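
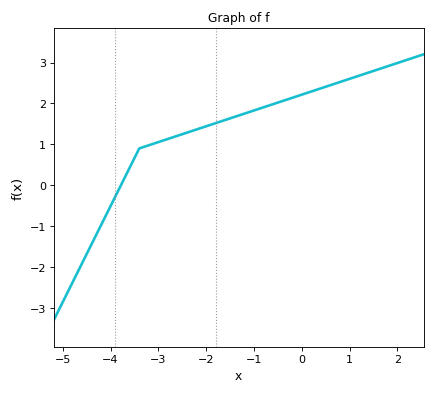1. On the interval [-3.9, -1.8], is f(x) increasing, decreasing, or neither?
increasing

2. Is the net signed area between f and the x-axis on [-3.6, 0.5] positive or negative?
positive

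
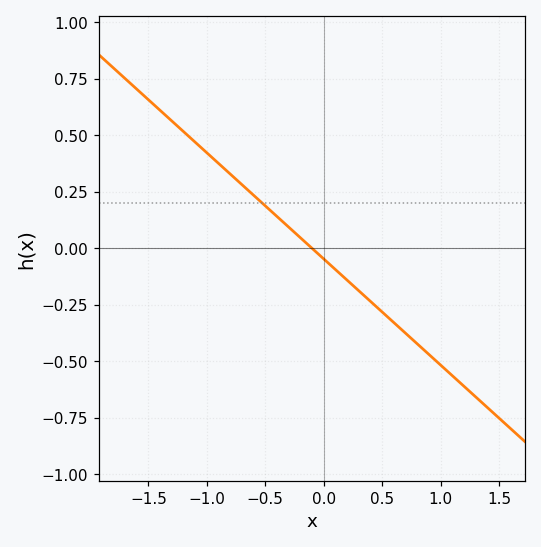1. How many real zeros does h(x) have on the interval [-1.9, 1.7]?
1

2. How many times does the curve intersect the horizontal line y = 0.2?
1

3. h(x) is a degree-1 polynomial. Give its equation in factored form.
y = -0.47(x + 0.1)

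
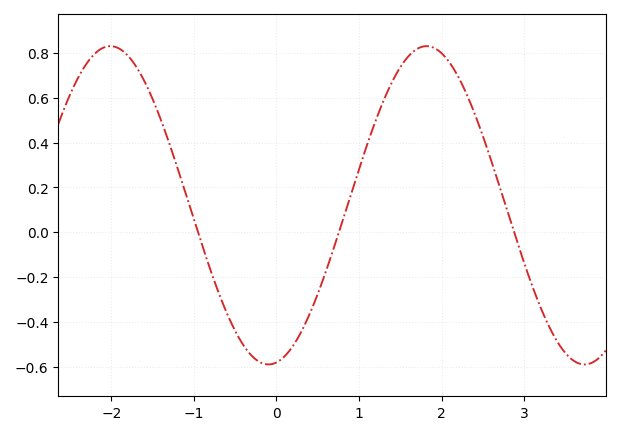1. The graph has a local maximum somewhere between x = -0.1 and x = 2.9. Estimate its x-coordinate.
1.8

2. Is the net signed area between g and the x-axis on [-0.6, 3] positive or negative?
positive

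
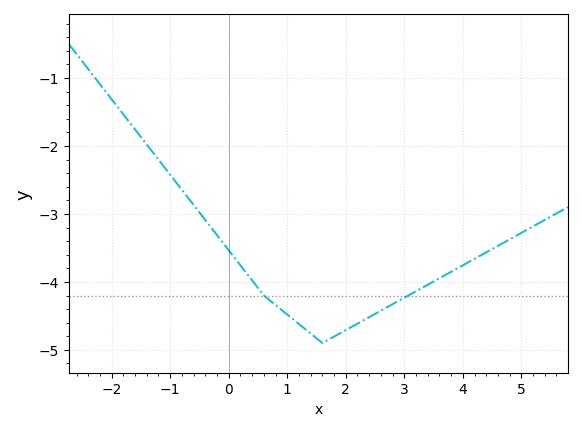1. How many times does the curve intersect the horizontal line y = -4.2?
2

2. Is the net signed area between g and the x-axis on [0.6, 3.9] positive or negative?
negative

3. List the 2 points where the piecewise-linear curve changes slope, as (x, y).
(0.6, -4.2); (1.6, -4.9)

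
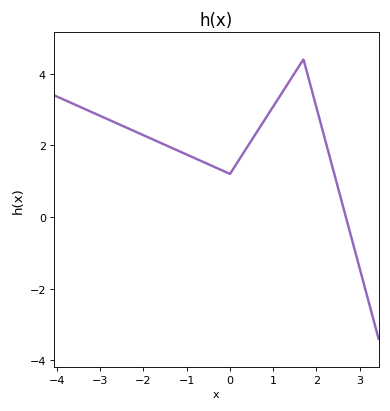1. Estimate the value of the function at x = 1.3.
3.6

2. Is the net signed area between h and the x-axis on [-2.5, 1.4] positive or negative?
positive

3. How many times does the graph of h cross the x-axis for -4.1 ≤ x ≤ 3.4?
1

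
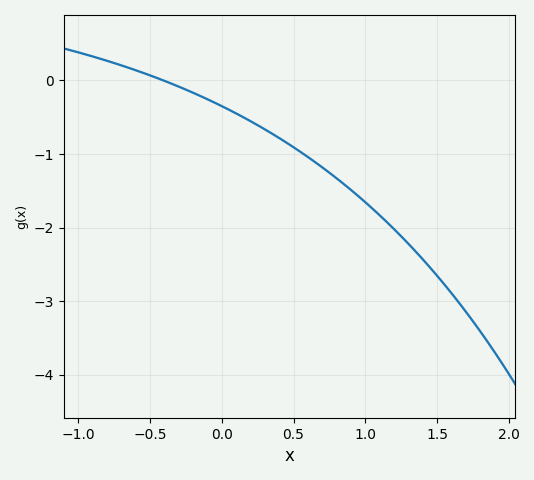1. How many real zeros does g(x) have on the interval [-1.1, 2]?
1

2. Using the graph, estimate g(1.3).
-2.2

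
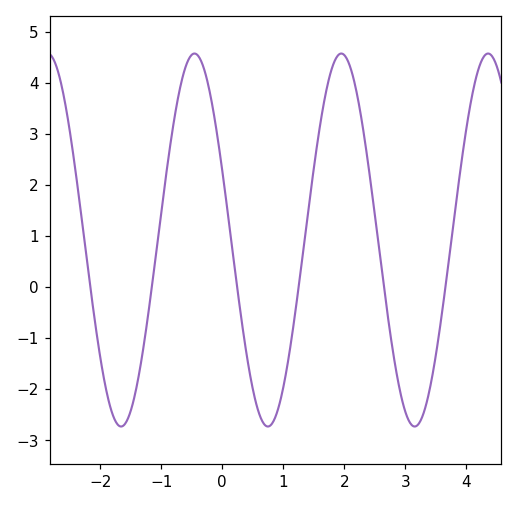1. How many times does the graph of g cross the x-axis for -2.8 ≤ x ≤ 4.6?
6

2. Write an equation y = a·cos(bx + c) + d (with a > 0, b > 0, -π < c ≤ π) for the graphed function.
y = 3.65cos(2.6x + 1.2) + 0.92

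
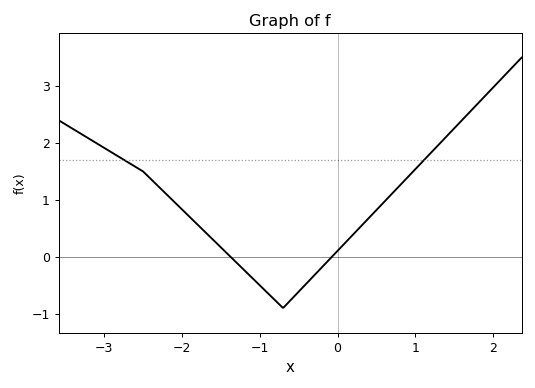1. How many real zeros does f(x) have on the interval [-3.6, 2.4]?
2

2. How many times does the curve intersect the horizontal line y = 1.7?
2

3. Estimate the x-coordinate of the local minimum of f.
-0.7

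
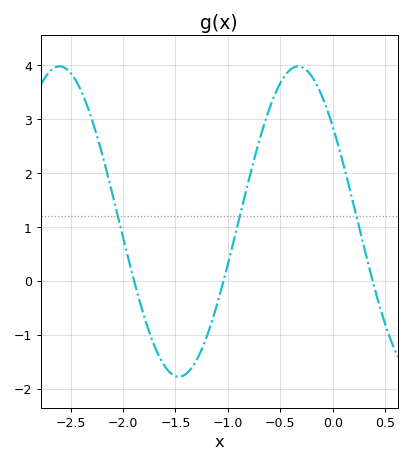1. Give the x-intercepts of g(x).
-1.89, -1.04, 0.382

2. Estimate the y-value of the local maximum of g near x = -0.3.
3.98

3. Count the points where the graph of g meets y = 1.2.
3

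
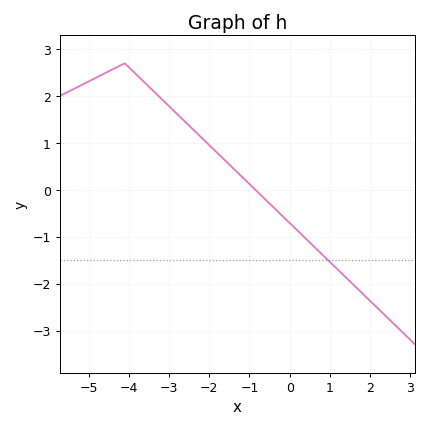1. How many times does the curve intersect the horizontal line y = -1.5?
1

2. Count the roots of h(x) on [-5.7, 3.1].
1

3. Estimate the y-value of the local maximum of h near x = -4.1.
2.7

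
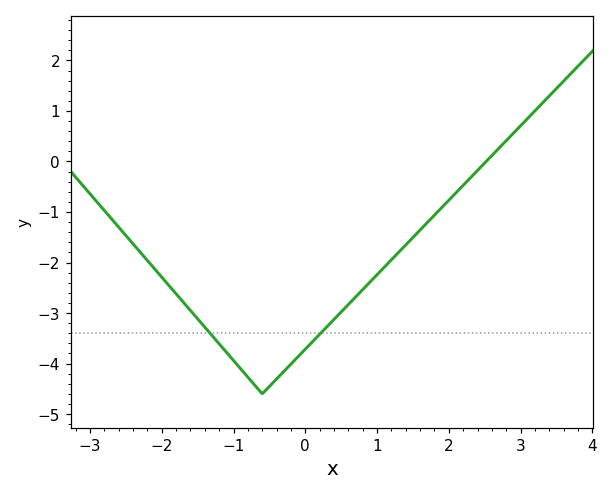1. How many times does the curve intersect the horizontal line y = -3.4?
2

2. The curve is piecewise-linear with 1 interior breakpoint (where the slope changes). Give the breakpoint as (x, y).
(-0.6, -4.6)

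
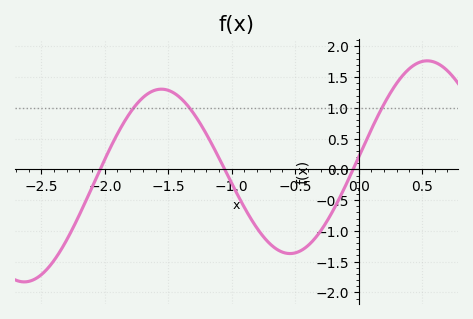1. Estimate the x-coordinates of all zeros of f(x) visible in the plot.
-2.04, -1.06, -0.043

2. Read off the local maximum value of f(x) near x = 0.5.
1.77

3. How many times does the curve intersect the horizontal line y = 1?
3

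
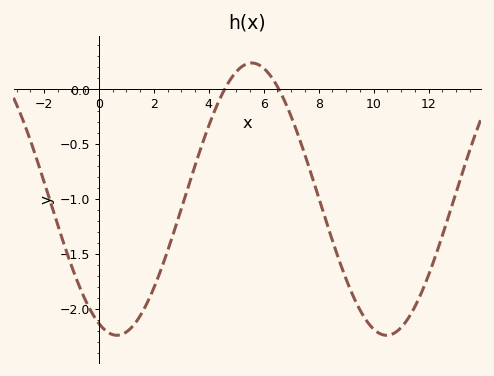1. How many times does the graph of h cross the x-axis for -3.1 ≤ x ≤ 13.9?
2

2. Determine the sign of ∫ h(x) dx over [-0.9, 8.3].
negative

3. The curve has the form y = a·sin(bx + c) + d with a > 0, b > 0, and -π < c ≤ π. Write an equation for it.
y = 1.24sin(0.64x - 1.99) - 1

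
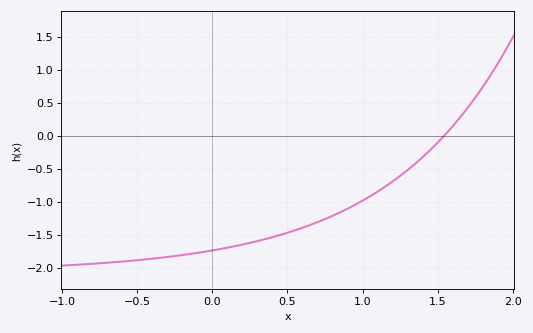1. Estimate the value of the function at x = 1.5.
-0.103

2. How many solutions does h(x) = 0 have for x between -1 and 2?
1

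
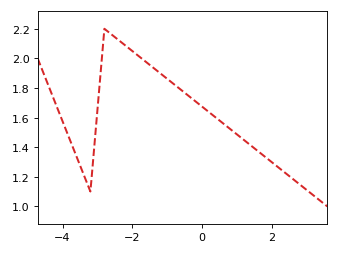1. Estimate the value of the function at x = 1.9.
1.32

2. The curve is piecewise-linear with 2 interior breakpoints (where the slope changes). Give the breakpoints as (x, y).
(-3.2, 1.1); (-2.8, 2.2)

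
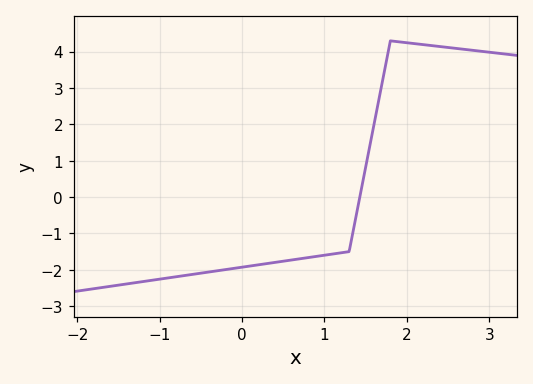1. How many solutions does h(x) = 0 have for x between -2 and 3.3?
1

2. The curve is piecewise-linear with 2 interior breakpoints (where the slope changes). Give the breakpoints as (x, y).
(1.3, -1.5); (1.8, 4.3)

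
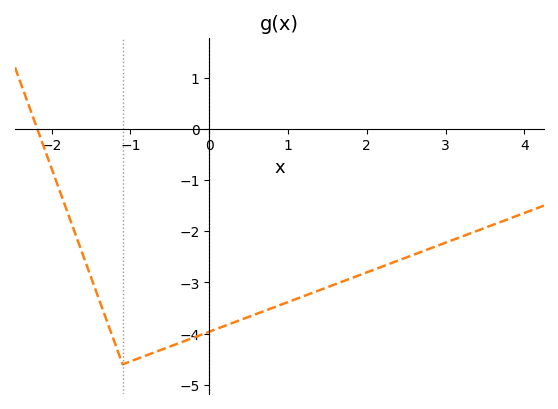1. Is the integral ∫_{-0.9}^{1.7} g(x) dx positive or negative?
negative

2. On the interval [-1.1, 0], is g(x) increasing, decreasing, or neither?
increasing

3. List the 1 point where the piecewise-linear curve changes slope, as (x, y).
(-1.1, -4.6)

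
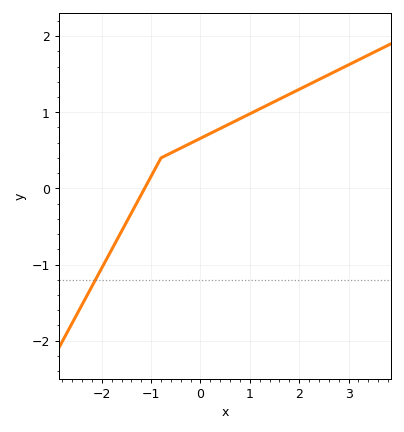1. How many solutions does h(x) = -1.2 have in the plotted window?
1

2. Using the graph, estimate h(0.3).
0.8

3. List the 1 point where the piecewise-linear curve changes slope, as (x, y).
(-0.8, 0.4)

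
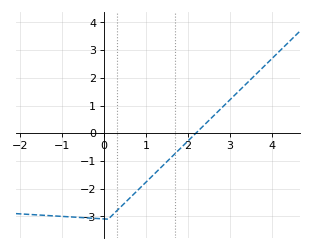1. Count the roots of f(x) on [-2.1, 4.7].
1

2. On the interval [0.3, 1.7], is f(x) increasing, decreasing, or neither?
increasing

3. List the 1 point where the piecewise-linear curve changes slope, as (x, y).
(0.1, -3.1)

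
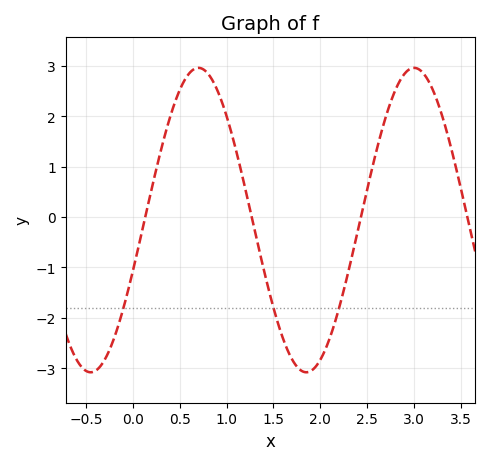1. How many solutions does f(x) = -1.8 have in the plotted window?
3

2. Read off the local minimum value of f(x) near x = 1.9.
-3.08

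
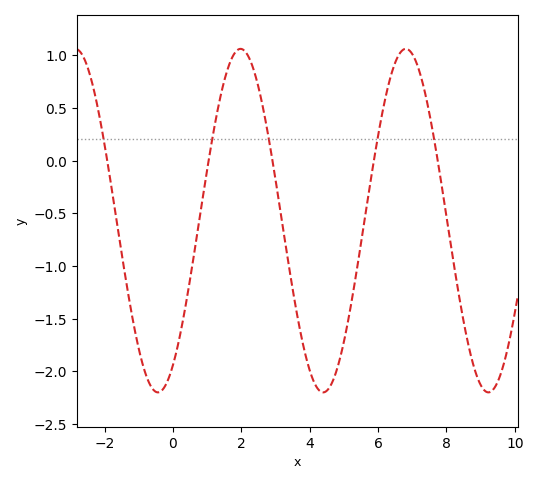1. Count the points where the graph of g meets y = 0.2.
5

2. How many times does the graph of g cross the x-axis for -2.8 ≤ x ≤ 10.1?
5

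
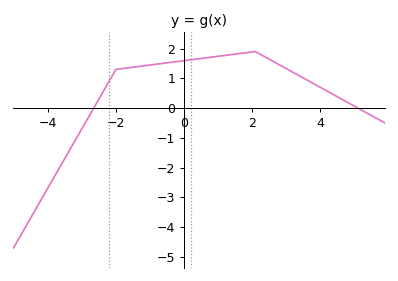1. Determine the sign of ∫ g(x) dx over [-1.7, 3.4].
positive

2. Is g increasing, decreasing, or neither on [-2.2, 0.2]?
increasing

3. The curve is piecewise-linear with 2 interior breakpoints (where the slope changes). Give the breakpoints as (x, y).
(-2, 1.3); (2.1, 1.9)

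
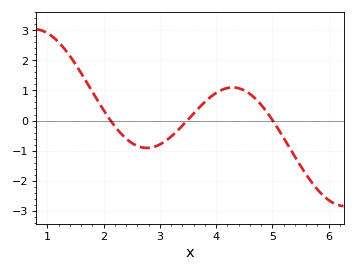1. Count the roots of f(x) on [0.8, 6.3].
3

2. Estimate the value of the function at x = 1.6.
1.6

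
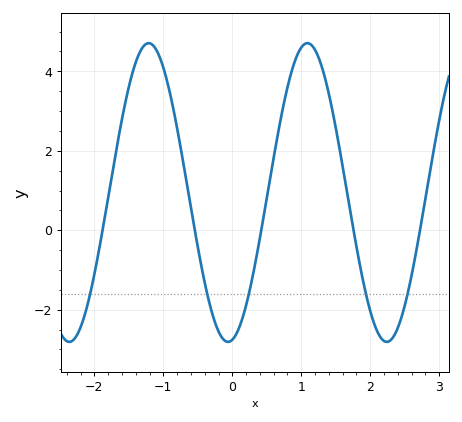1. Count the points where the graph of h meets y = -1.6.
5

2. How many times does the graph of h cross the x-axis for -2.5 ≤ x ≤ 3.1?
5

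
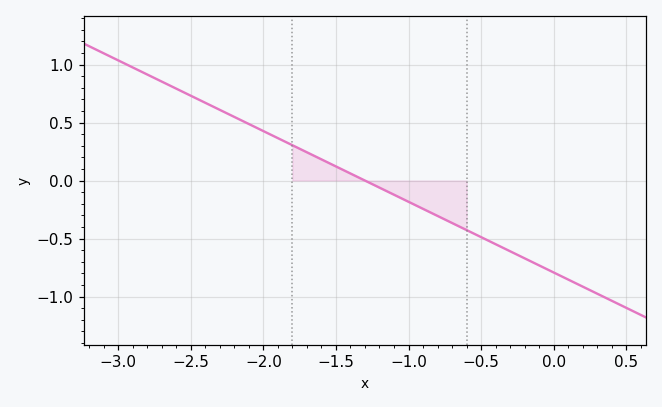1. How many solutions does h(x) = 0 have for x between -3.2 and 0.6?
1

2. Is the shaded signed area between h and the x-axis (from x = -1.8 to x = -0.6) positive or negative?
negative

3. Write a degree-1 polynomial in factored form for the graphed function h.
y = -0.61(x + 1.3)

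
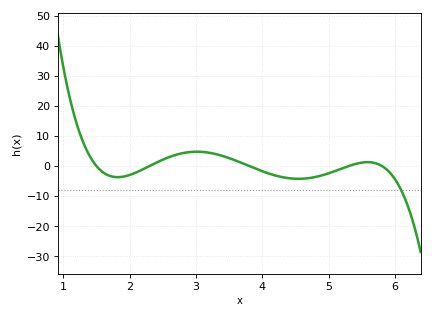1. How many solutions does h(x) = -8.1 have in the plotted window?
1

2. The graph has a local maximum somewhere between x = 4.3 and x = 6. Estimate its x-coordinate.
5.6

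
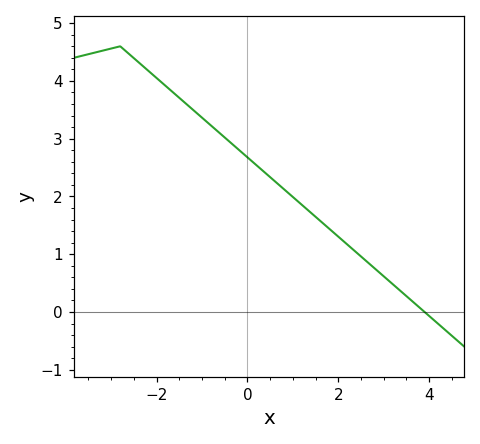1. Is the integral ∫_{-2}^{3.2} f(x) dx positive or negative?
positive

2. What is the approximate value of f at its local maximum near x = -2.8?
4.6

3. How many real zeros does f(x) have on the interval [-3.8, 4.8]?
1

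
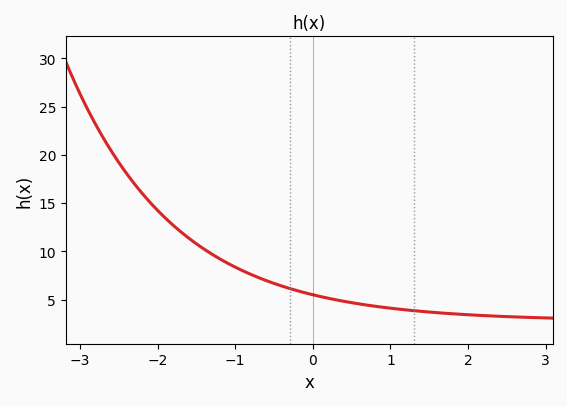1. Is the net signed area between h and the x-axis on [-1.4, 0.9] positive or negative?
positive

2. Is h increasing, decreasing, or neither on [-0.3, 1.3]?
decreasing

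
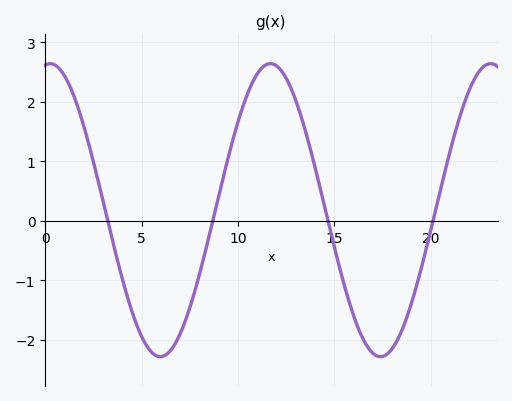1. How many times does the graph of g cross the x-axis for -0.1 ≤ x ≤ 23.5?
4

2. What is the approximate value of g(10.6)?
2.2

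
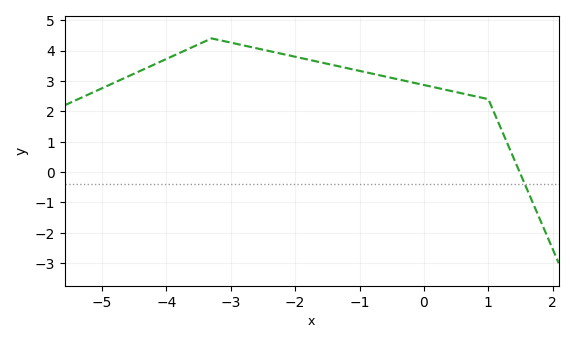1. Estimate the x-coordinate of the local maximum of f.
-3.3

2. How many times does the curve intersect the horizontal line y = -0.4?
1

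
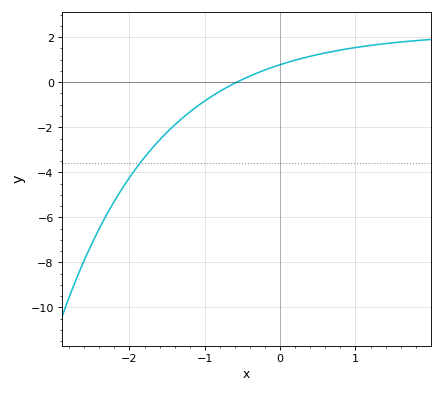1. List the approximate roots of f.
-0.577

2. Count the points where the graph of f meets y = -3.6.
1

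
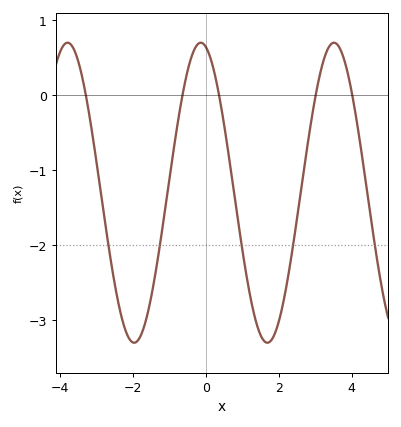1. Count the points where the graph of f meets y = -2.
5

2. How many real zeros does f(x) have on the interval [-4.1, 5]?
5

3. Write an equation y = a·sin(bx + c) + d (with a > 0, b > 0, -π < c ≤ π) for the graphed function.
y = 2sin(1.72x + 1.81) - 1.3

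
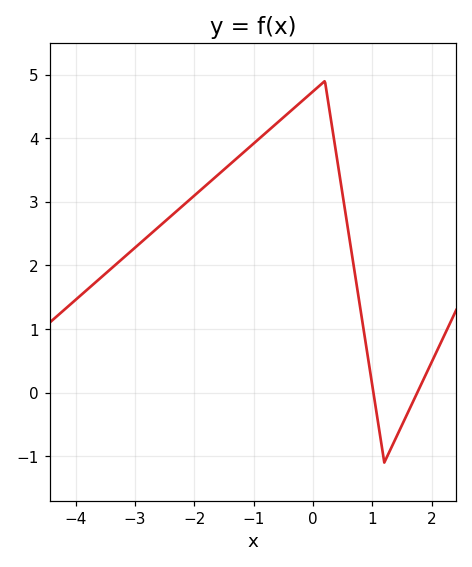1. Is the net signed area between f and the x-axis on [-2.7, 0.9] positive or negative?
positive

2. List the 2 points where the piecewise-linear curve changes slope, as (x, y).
(0.2, 4.9); (1.2, -1.1)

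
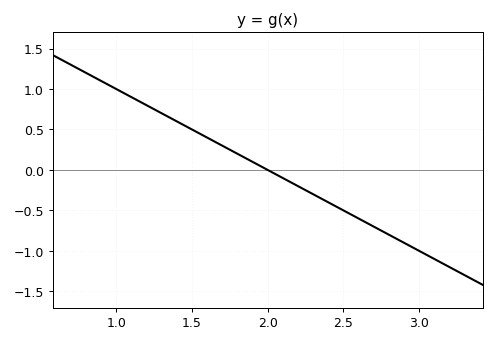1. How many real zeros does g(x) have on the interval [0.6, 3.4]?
1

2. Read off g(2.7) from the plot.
-0.7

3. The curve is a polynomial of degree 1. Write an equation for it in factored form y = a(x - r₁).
y = -1(x - 2)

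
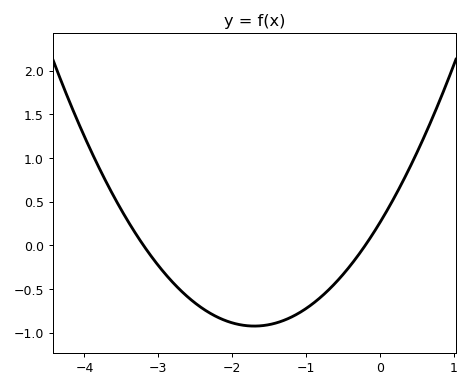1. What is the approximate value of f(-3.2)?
0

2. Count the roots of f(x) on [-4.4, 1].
2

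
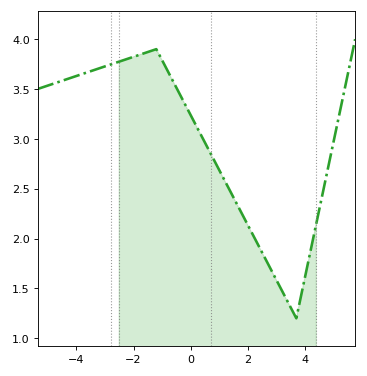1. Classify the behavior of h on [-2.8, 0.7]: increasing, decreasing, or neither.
neither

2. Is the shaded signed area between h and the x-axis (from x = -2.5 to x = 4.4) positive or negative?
positive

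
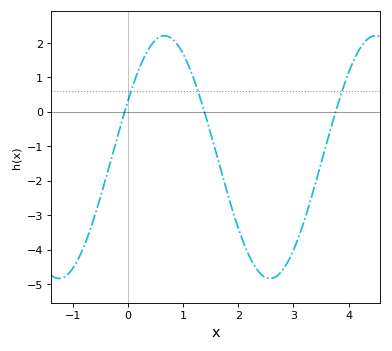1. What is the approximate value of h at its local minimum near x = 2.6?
-4.83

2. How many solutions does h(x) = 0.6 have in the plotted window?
3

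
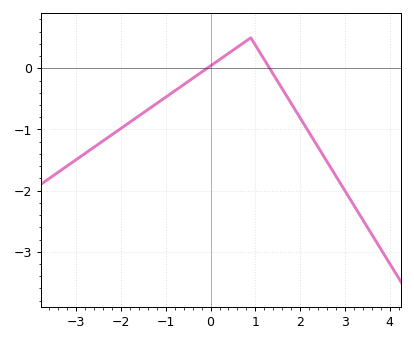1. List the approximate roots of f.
-0.078, 1.32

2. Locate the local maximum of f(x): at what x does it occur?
0.901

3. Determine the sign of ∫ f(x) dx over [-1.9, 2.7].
negative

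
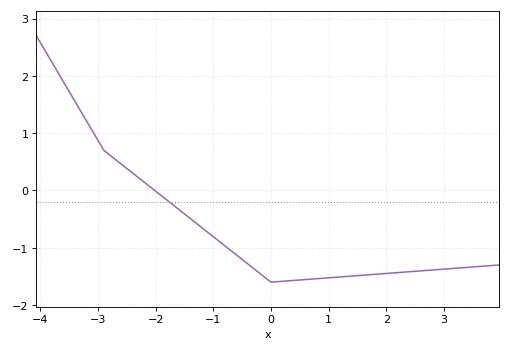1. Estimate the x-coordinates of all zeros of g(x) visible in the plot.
-2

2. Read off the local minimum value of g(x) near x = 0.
-1.6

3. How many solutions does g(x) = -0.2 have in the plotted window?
1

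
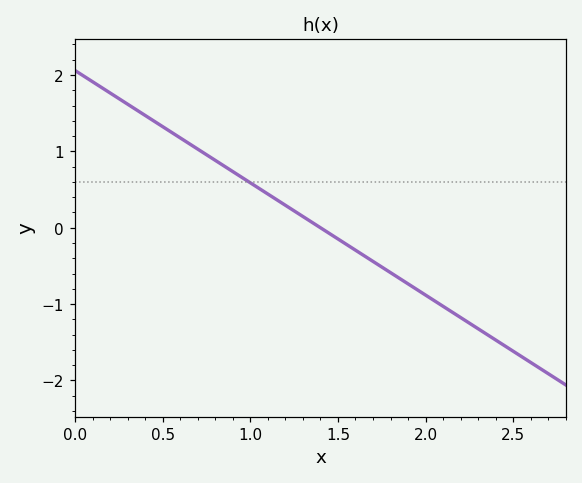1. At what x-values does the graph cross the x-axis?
1.4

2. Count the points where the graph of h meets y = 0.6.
1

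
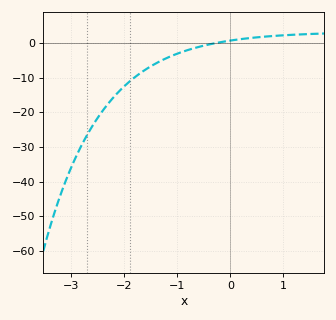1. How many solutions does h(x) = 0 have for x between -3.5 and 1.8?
1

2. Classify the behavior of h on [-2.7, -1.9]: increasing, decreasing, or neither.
increasing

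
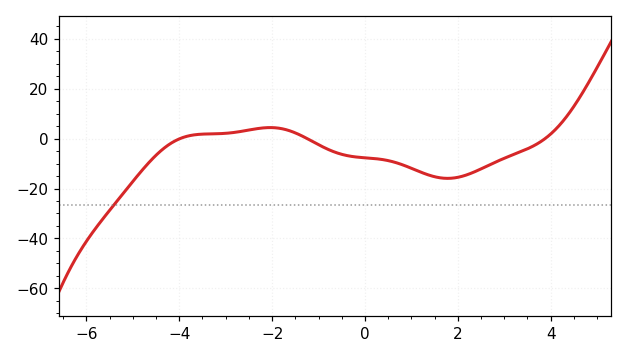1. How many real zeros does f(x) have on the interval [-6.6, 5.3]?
3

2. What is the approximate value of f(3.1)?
-8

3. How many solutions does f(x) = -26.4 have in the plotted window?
1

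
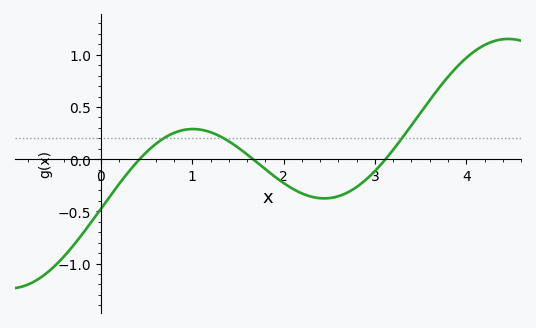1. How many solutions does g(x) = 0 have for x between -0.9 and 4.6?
3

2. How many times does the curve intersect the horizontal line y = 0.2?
3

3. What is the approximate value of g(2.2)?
-0.35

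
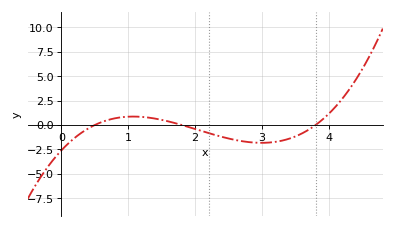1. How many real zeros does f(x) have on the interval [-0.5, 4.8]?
3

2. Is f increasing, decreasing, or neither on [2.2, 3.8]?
neither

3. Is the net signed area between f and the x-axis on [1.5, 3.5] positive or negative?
negative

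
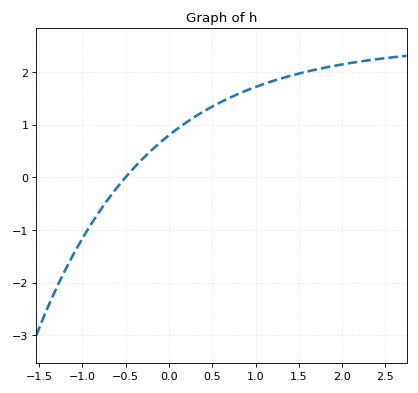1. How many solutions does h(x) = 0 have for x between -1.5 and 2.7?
1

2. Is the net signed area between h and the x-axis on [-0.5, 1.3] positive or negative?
positive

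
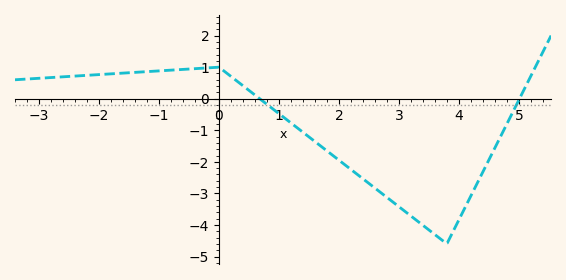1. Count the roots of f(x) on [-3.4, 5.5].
2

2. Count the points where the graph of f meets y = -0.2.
2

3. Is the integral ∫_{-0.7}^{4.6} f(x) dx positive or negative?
negative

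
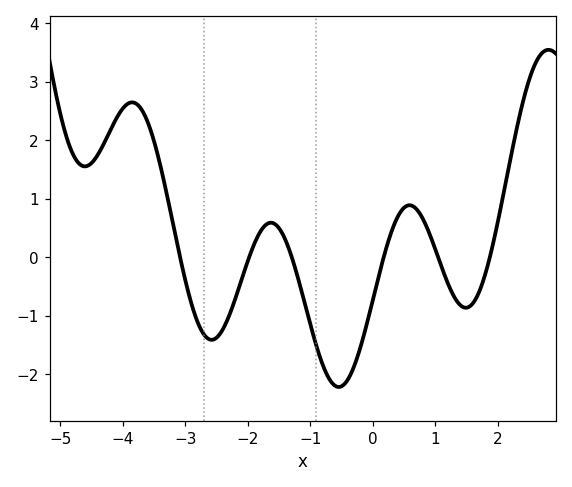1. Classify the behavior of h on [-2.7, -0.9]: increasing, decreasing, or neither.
neither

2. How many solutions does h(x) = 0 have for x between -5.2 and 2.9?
6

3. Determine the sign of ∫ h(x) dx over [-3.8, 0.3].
negative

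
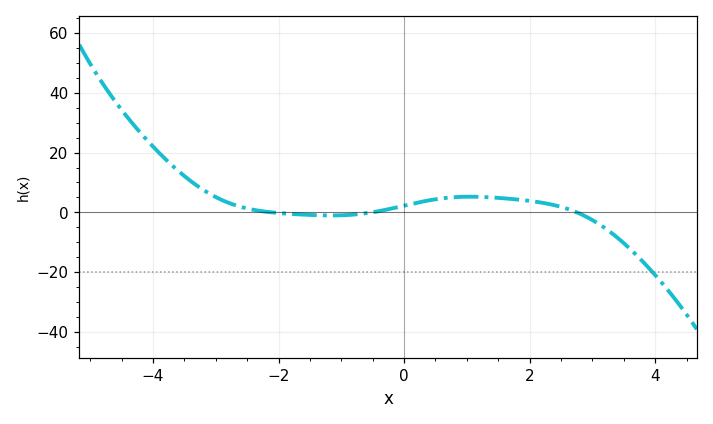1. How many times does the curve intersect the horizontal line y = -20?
1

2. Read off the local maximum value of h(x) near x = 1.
6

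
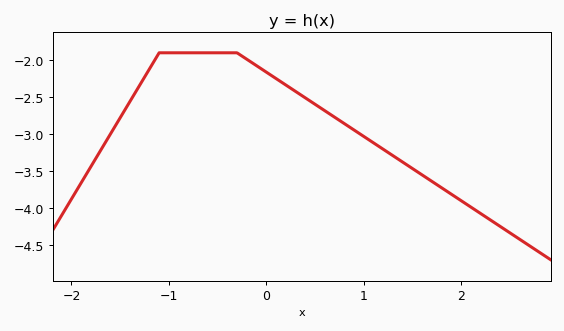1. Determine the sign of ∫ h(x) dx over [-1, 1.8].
negative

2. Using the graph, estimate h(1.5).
-3.45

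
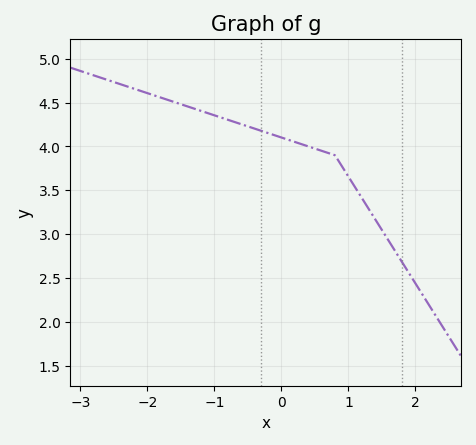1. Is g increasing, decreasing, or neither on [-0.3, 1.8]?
decreasing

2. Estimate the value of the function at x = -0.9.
4.33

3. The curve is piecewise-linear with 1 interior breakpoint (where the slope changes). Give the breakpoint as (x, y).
(0.8, 3.9)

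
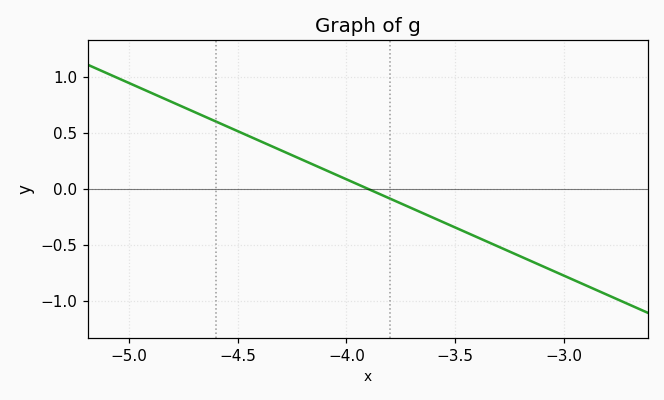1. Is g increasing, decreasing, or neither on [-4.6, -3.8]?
decreasing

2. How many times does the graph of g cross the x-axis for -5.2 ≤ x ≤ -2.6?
1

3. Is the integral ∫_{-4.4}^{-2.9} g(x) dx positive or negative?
negative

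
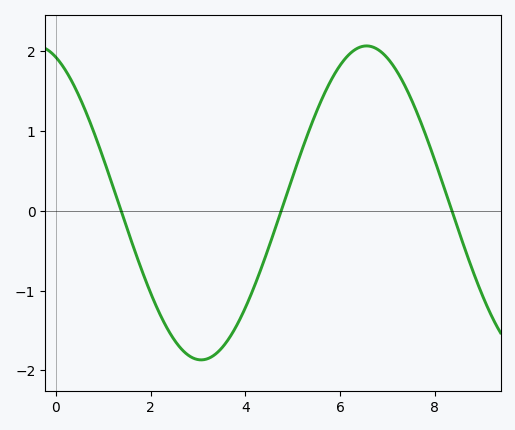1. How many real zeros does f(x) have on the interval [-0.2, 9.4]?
3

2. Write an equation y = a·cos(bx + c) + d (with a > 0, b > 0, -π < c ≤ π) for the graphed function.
y = 1.97cos(0.9x + 0.38) + 0.1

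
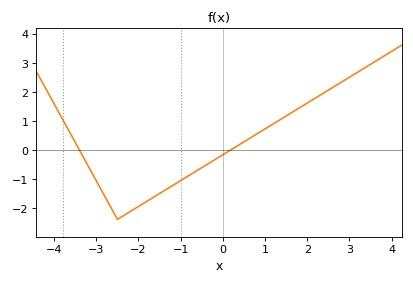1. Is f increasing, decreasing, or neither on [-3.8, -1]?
neither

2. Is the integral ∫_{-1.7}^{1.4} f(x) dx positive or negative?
negative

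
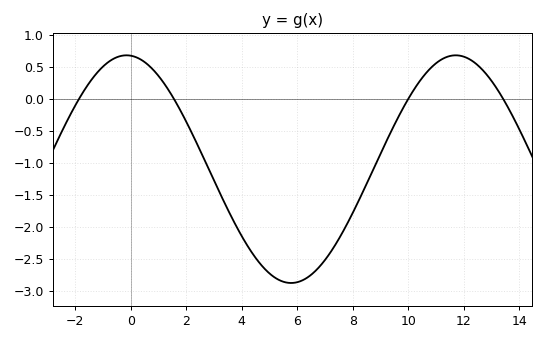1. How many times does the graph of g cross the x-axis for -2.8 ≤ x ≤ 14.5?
4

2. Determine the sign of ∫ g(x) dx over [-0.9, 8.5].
negative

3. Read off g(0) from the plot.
0.65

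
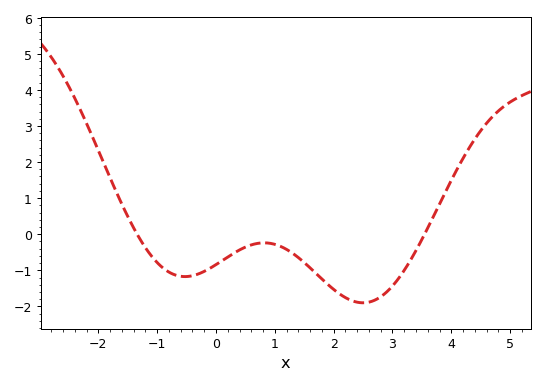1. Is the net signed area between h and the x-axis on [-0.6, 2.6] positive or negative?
negative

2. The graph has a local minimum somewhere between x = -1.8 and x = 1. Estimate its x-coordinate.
-0.6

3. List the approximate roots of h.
-1.4, 3.6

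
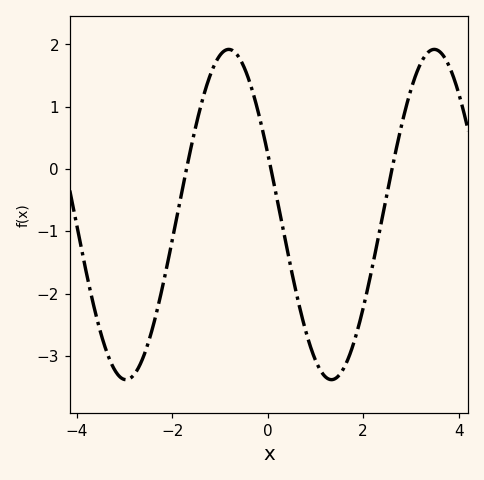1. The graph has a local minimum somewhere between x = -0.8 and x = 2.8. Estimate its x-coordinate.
1.34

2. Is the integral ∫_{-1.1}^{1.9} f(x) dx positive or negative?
negative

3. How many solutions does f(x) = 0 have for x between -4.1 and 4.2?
3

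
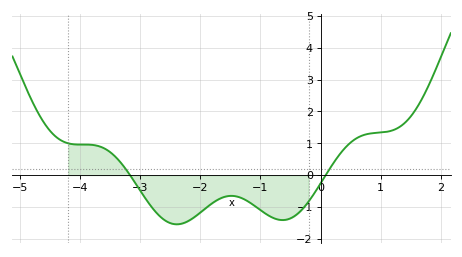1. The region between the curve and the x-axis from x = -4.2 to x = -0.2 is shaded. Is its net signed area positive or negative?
negative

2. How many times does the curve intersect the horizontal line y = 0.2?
2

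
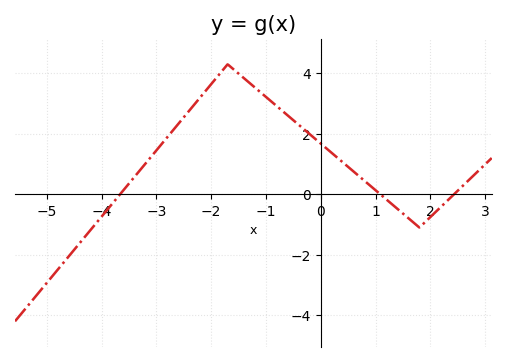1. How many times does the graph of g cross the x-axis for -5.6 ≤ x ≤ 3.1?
3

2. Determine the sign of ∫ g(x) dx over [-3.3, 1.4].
positive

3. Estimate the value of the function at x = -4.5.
-1.83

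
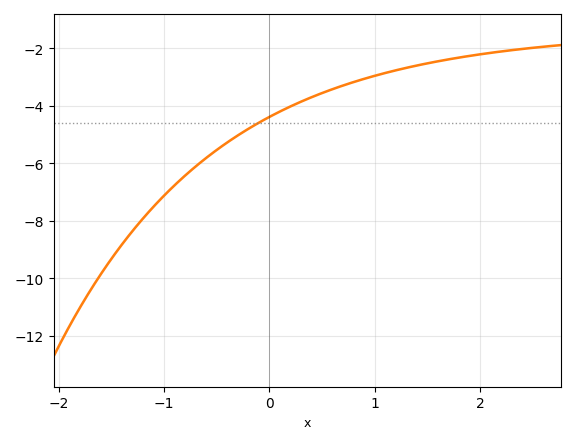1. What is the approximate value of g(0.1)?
-4.2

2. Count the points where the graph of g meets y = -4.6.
1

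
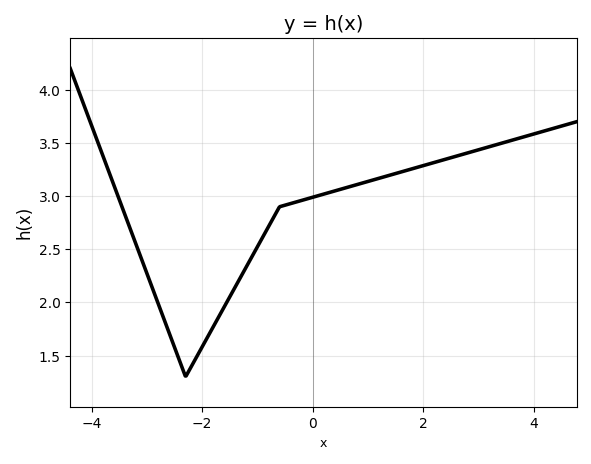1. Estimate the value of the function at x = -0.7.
2.8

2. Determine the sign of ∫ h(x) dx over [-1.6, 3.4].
positive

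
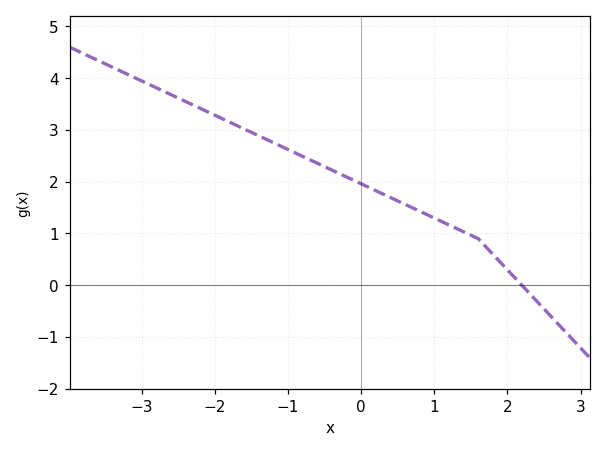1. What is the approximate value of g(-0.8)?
2.5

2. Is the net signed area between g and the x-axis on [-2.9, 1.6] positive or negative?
positive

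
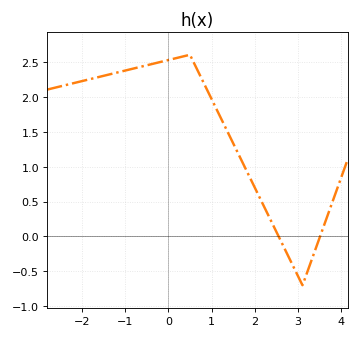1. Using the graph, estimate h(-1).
2.35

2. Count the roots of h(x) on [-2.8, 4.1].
2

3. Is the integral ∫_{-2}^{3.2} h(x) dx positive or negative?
positive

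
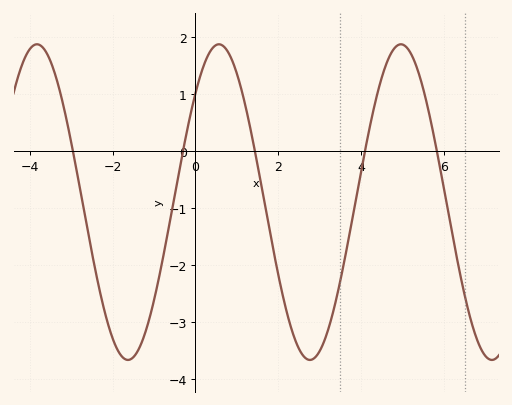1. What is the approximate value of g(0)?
1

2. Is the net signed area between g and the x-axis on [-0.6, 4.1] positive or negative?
negative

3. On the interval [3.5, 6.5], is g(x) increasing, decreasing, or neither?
neither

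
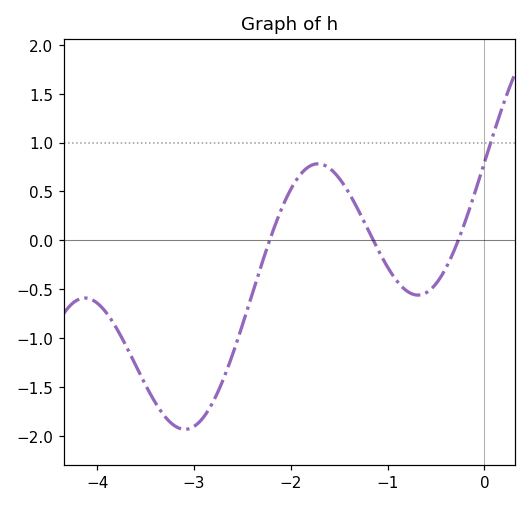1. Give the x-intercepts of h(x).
-2.22, -1.15, -0.271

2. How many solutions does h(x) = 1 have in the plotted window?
1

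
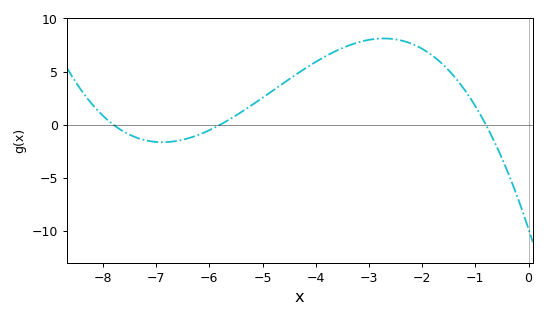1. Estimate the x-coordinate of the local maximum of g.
-2.8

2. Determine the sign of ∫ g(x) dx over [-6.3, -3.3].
positive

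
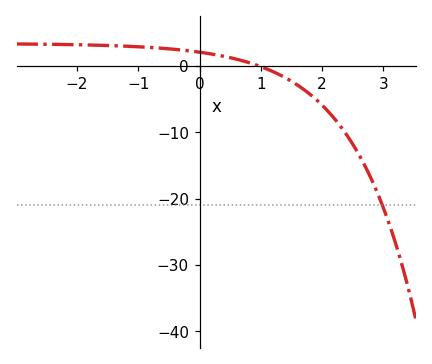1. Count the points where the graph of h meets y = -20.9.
1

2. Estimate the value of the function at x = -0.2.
2.34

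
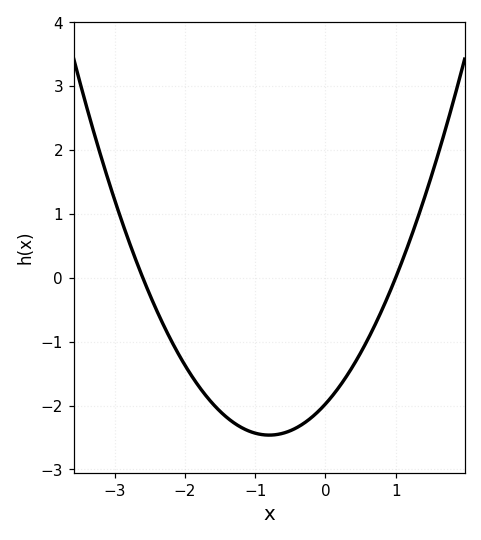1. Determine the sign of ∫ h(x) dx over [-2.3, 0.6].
negative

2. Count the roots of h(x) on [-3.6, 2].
2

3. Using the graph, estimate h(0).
-2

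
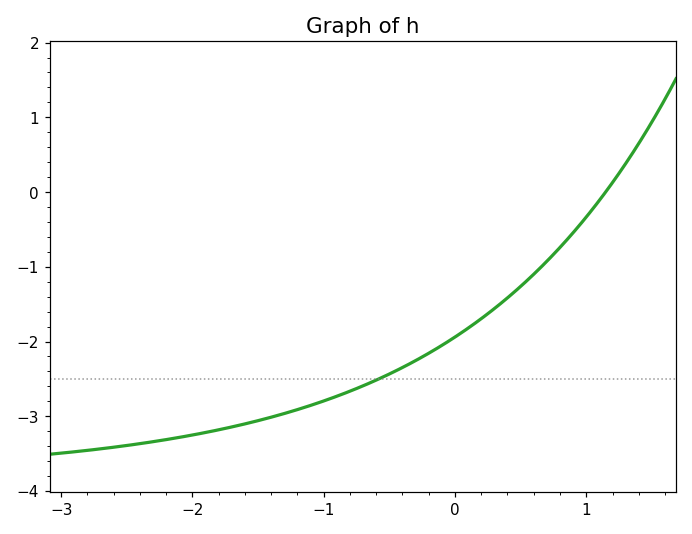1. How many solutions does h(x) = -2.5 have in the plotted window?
1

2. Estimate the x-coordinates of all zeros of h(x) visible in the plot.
1.15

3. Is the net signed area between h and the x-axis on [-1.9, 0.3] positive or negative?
negative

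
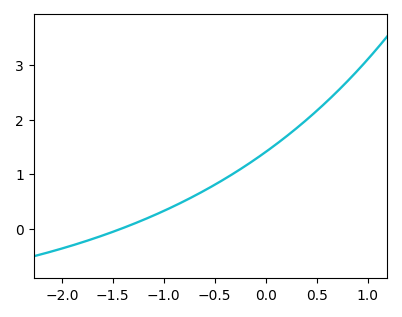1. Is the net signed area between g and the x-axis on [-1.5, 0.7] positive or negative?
positive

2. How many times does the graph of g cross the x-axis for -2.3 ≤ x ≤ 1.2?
1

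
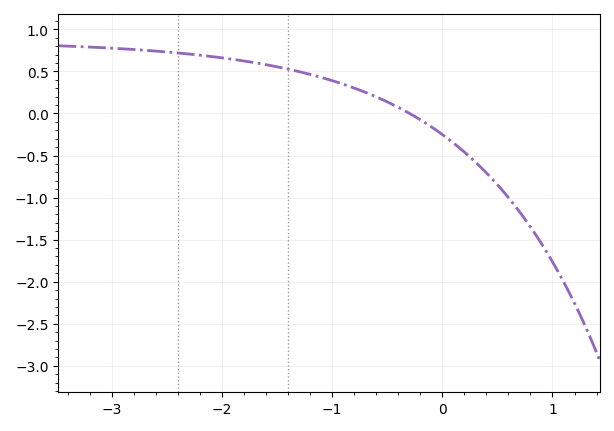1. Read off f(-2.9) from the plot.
0.768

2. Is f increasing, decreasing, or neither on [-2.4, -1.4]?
decreasing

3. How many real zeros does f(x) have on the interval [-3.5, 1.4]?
1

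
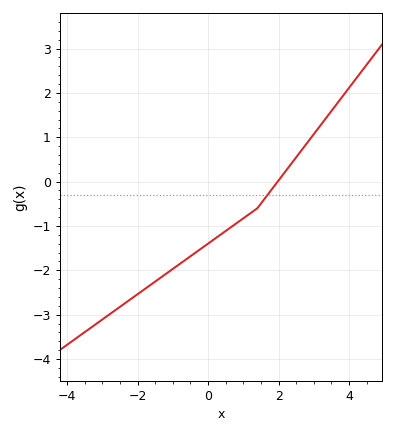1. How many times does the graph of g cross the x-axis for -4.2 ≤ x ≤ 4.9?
1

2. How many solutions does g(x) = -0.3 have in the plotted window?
1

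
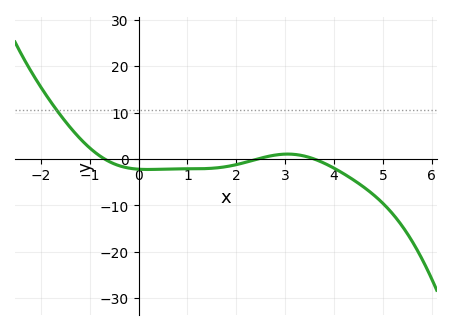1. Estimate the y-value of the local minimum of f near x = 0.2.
-2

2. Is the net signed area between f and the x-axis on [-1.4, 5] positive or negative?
negative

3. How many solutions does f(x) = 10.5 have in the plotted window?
1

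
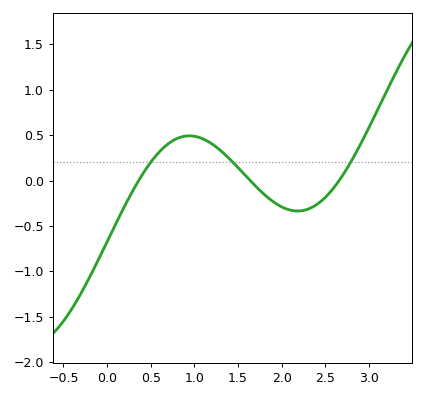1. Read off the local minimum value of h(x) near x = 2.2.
-0.335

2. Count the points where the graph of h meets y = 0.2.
3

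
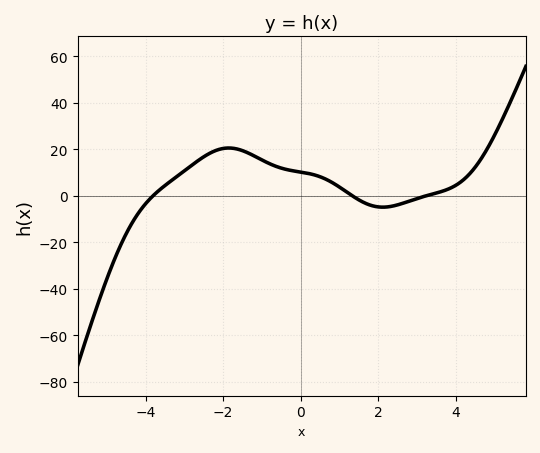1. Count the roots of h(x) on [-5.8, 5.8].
3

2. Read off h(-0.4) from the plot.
11.5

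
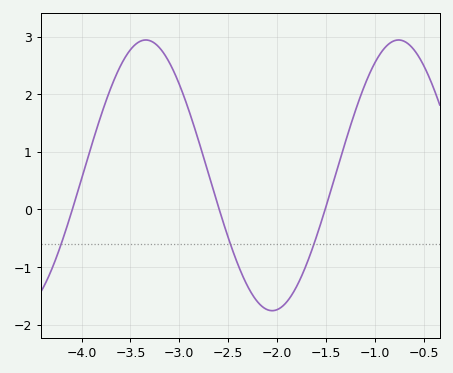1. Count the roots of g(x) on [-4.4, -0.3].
3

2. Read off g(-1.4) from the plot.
0.611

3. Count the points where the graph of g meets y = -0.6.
3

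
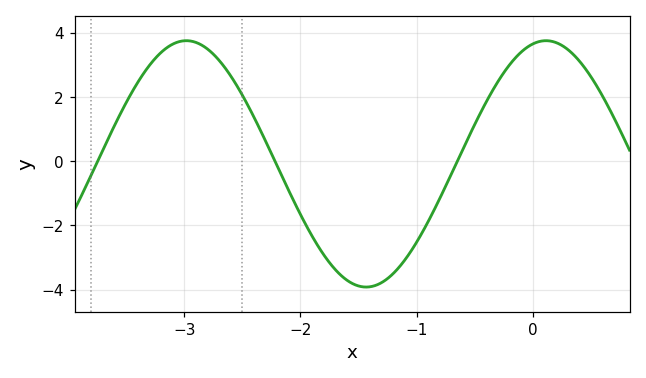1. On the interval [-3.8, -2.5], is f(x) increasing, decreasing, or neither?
neither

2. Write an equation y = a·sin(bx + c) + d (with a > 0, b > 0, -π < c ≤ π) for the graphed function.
y = 3.84sin(2x + 1.3) - 0.08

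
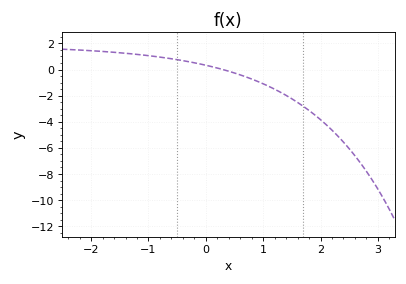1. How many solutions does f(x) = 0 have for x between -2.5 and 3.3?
1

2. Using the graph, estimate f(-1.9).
1.4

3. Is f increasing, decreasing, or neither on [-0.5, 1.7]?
decreasing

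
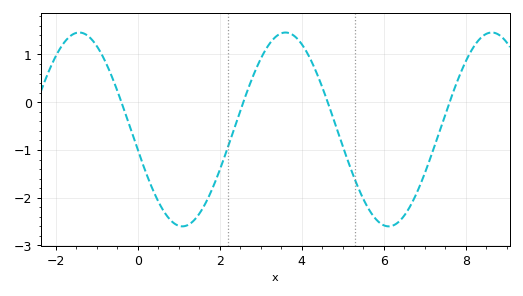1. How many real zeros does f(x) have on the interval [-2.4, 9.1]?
4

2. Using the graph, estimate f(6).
-2.58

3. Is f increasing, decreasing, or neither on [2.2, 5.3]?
neither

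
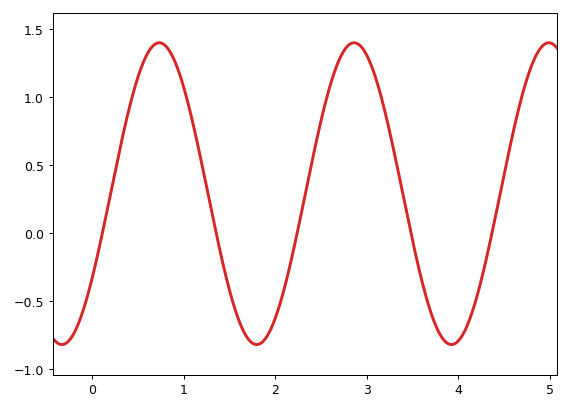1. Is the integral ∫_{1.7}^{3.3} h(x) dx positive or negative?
positive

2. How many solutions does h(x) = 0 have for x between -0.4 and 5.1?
5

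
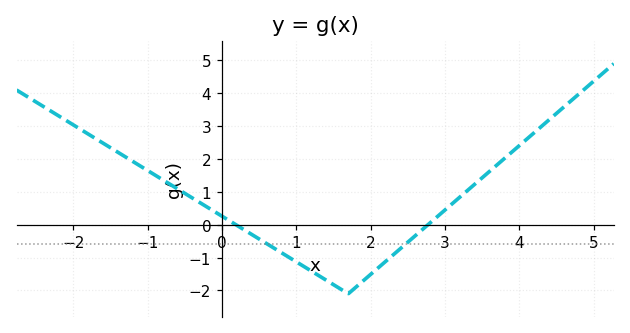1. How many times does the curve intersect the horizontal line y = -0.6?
2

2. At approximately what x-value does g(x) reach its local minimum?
1.8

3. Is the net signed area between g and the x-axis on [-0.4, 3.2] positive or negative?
negative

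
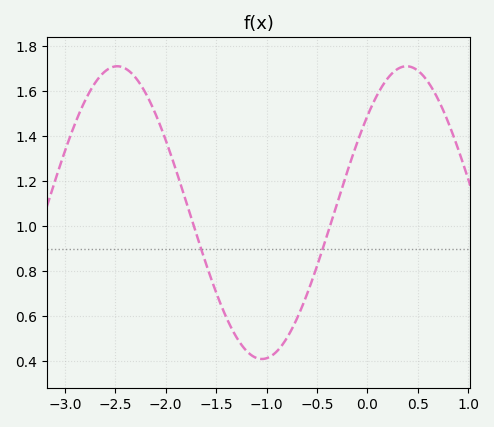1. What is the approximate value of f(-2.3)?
1.66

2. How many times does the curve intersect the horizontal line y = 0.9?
2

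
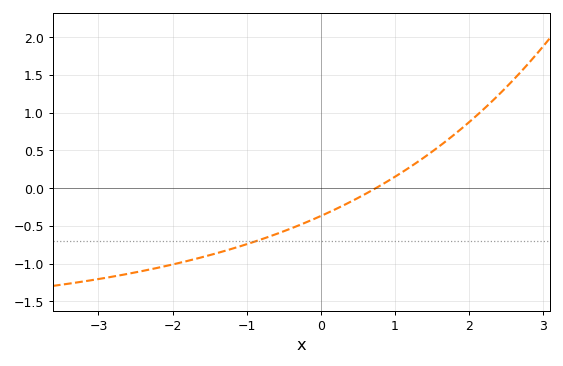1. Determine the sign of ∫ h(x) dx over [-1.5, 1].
negative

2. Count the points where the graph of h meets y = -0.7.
1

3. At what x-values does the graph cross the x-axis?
0.7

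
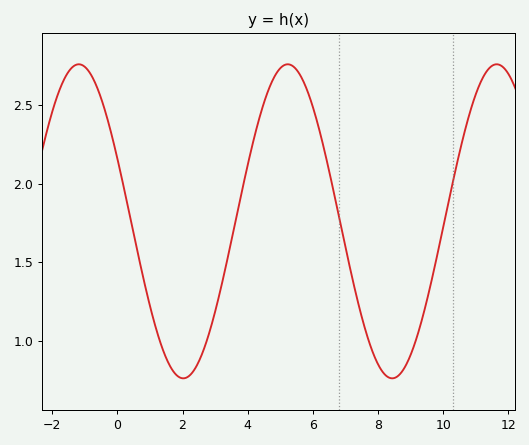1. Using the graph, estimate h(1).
1.2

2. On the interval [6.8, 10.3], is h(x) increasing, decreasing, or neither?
neither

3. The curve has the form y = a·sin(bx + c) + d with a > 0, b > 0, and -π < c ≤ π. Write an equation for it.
y = 1sin(0.98x + 2.7) + 1.76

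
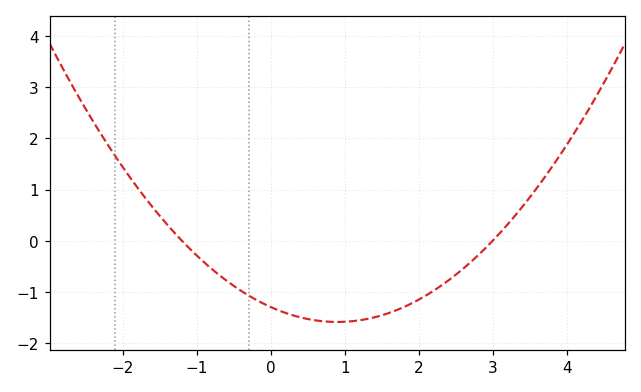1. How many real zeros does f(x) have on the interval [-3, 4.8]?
2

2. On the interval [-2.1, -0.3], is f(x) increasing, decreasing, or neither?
decreasing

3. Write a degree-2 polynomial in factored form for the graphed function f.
y = 0.36(x + 1.2)(x - 3)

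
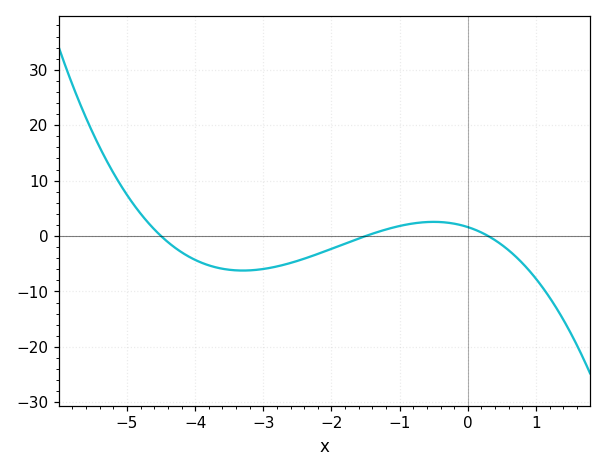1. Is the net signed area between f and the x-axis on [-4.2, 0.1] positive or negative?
negative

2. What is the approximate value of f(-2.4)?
-4.08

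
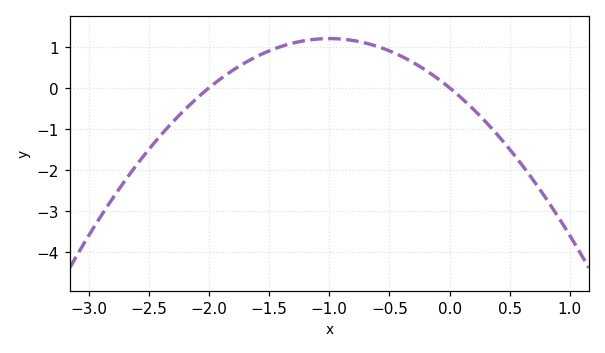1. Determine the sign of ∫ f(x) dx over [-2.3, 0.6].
positive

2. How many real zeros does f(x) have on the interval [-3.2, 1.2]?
2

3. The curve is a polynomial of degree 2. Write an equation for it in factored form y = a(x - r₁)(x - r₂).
y = -1.2(x + 2)(x - 0)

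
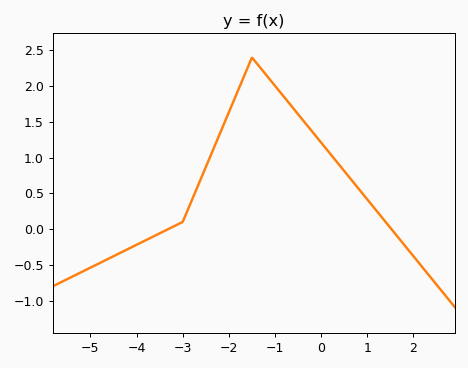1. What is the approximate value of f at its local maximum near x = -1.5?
2.4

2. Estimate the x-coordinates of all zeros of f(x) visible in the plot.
-3.31, 1.52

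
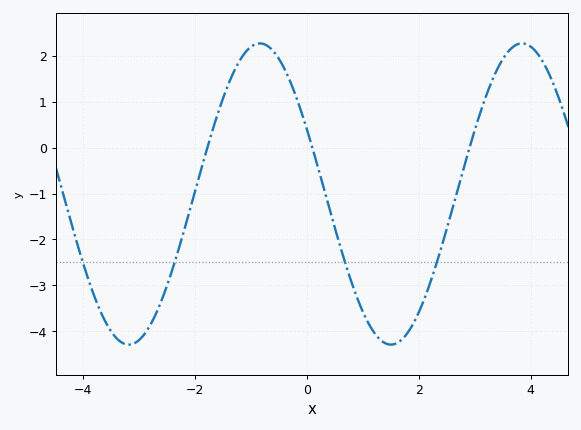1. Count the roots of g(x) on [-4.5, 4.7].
3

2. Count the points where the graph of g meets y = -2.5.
4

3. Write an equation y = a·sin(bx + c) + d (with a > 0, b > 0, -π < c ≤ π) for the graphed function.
y = 3.28sin(1.3x + 2.7) - 1.01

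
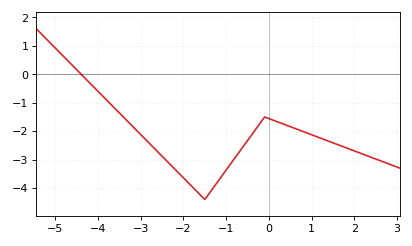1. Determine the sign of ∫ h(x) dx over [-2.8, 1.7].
negative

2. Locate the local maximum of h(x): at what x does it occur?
-0.097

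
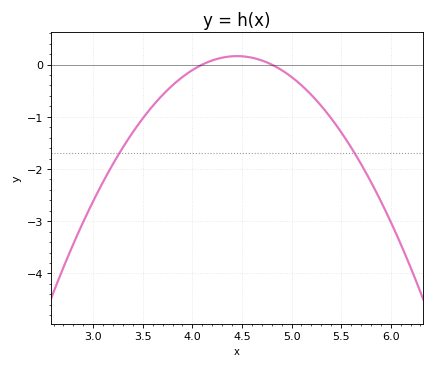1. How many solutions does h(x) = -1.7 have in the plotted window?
2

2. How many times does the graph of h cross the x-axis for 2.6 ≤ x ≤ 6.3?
2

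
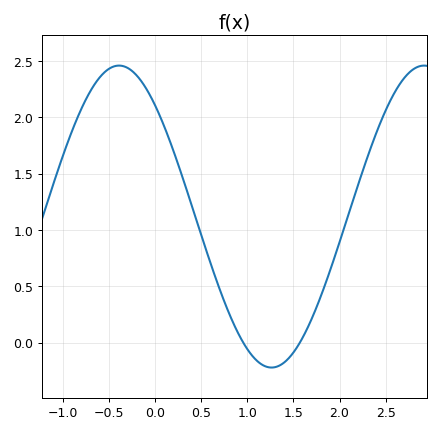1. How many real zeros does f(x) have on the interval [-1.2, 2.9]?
2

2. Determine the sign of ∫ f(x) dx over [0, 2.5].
positive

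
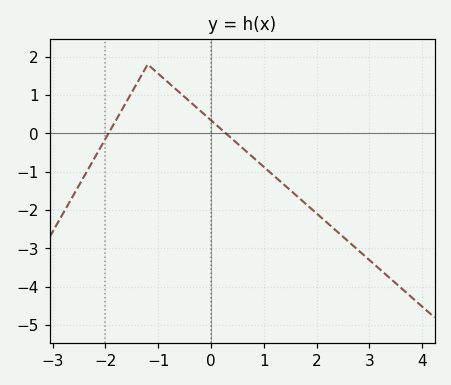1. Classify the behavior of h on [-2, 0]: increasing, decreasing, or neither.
neither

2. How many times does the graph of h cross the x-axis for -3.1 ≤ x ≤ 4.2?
2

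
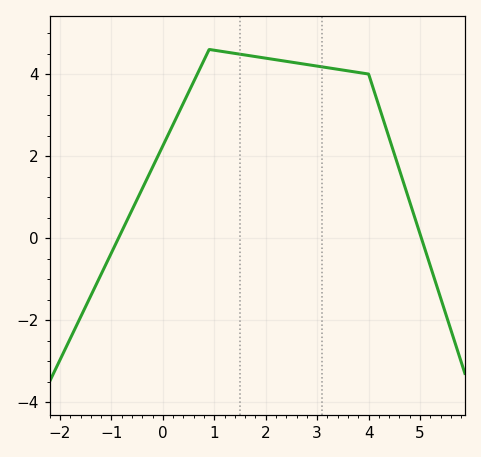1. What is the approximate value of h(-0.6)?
0.683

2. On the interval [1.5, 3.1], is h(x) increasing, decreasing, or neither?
decreasing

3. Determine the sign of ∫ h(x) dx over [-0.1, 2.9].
positive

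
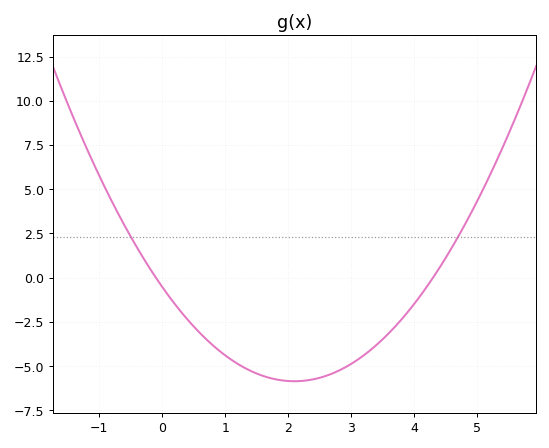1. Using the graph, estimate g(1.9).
-6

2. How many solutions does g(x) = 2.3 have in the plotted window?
2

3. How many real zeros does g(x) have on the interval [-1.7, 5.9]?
2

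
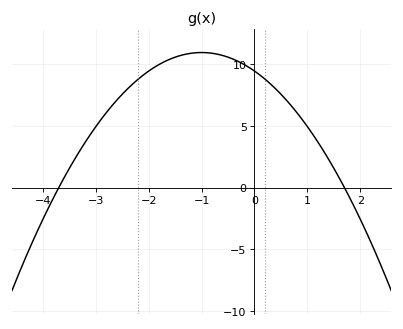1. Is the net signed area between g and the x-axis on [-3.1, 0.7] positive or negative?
positive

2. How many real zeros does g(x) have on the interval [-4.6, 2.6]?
2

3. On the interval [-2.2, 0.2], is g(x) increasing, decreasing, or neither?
neither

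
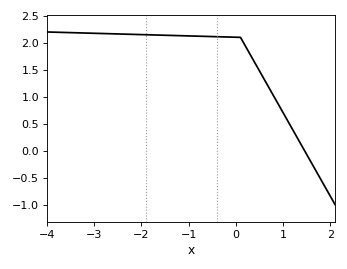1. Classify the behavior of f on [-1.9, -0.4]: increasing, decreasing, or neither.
decreasing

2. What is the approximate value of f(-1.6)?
2.15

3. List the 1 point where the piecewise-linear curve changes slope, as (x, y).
(0.1, 2.1)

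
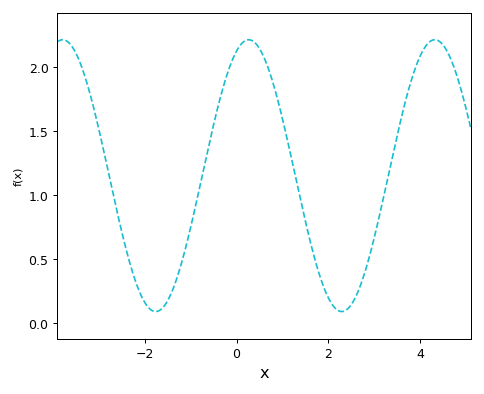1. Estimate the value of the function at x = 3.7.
1.75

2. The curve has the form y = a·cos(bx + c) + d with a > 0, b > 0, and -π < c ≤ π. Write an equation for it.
y = 1.06cos(1.6x - 0.41) + 1.15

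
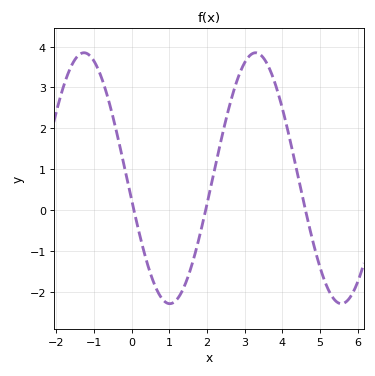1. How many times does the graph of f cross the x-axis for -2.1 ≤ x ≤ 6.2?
3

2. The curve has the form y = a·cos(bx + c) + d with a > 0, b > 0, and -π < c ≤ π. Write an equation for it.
y = 3.07cos(1.38x + 1.74) + 0.78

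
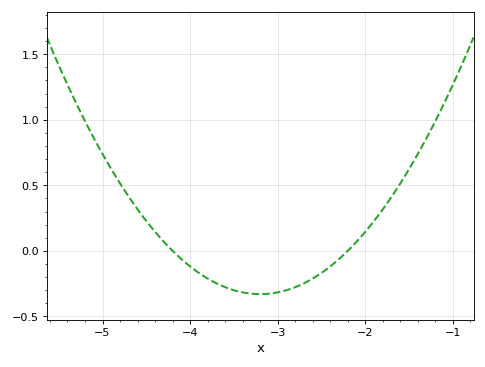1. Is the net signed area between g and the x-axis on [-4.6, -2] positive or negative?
negative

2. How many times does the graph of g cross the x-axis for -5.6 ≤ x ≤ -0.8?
2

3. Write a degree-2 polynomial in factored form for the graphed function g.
y = 0.33(x + 4.2)(x + 2.2)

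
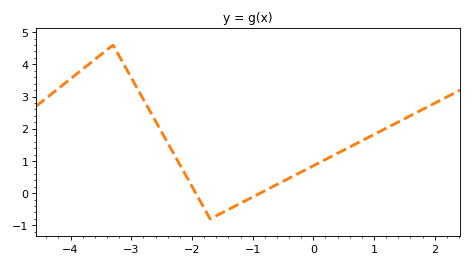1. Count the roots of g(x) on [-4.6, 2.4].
2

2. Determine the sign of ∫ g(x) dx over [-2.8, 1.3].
positive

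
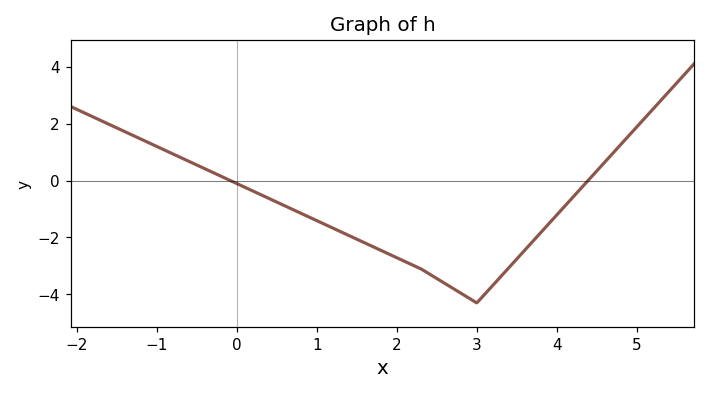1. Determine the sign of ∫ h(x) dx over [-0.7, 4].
negative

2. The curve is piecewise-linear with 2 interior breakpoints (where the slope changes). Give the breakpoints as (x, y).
(2.3, -3.1); (3, -4.3)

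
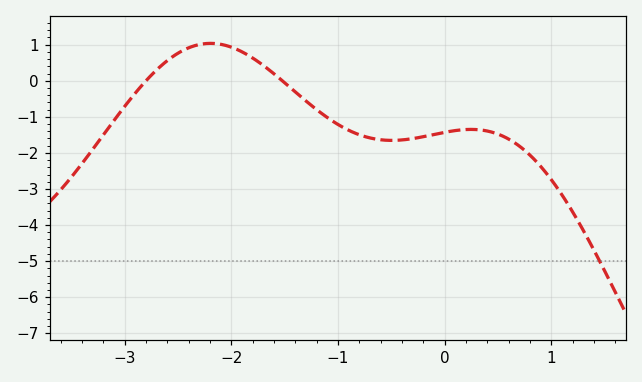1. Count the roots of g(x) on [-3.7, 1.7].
2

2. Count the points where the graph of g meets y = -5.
1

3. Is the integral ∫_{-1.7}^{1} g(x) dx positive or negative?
negative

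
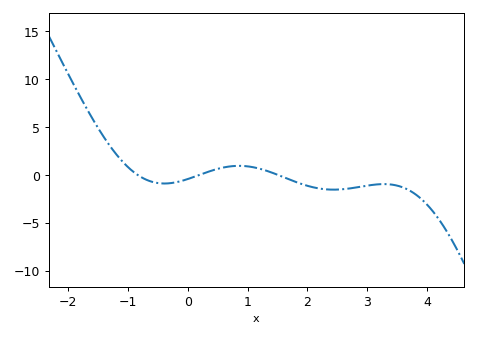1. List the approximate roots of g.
-0.8, 0.2, 1.5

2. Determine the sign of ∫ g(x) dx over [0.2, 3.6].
negative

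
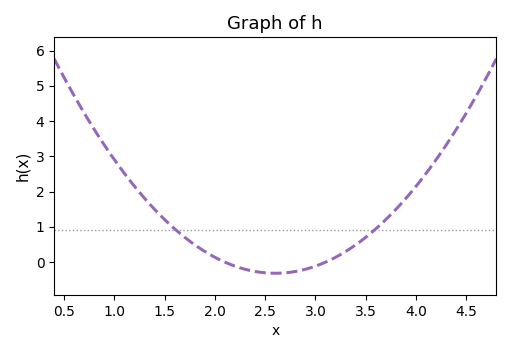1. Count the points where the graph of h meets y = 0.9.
2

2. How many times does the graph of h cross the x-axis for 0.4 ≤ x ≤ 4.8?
2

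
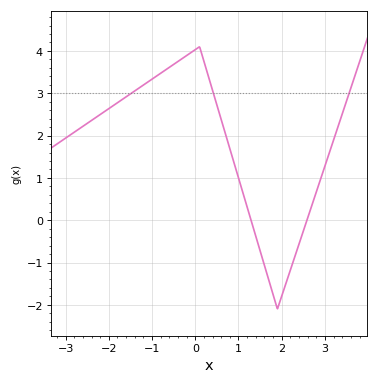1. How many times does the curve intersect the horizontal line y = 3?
3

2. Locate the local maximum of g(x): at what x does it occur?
0.1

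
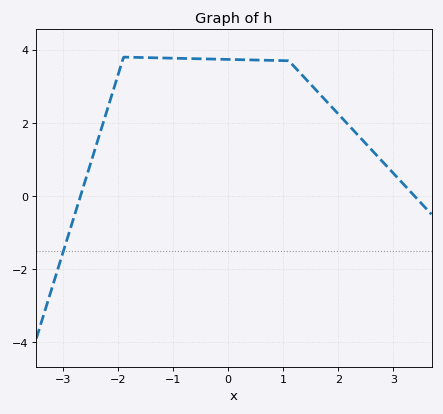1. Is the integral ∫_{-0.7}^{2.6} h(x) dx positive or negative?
positive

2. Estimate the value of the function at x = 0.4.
3.72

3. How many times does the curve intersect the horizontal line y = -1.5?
1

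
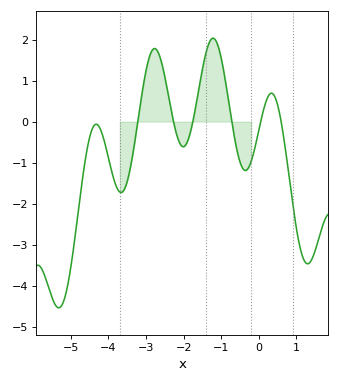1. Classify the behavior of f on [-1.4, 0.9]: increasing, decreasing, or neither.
neither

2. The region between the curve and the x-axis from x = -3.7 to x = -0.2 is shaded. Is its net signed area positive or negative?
positive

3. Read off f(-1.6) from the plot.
0.777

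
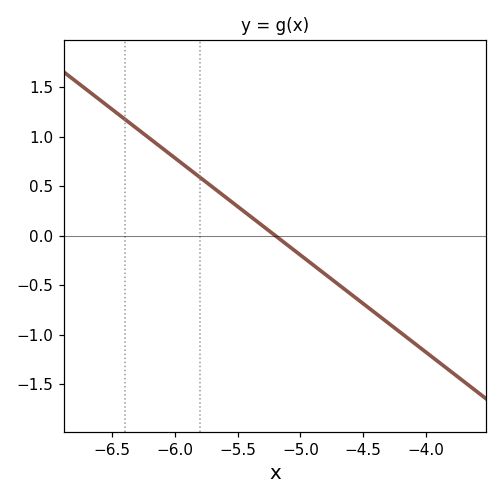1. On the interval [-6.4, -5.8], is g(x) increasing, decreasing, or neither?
decreasing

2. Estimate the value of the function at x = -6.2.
0.98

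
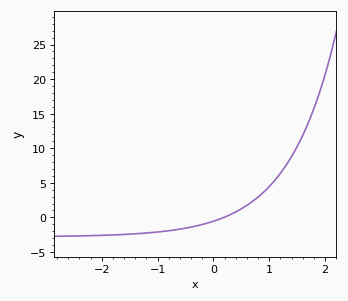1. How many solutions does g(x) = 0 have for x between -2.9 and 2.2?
1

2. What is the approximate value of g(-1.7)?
-2.51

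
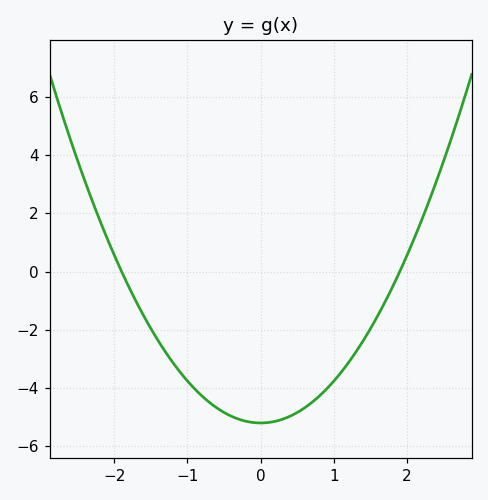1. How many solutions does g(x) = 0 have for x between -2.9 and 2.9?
2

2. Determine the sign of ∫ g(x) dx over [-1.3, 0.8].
negative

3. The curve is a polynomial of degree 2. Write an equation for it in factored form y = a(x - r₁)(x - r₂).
y = 1.44(x + 1.9)(x - 1.9)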